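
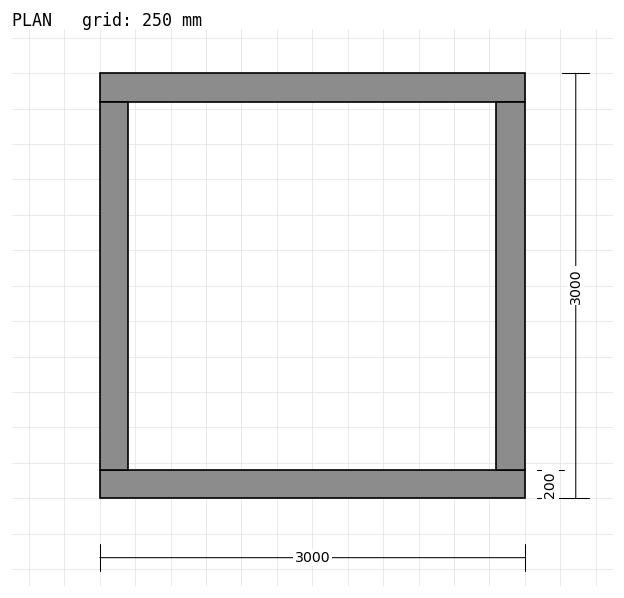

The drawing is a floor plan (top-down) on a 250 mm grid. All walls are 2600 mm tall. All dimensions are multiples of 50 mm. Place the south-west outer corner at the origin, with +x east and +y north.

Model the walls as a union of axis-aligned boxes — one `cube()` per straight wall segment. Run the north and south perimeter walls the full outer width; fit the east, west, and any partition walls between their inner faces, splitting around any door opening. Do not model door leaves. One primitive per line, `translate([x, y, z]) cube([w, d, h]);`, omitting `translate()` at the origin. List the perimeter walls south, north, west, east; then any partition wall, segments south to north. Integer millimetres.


cube([3000, 200, 2600]);
translate([0, 2800, 0]) cube([3000, 200, 2600]);
translate([0, 200, 0]) cube([200, 2600, 2600]);
translate([2800, 200, 0]) cube([200, 2600, 2600]);


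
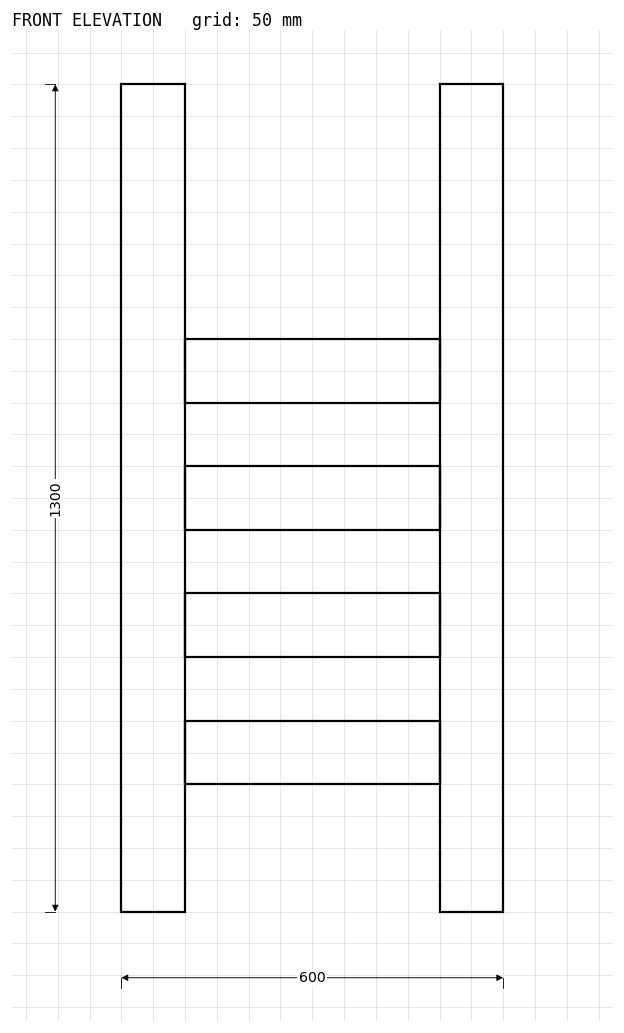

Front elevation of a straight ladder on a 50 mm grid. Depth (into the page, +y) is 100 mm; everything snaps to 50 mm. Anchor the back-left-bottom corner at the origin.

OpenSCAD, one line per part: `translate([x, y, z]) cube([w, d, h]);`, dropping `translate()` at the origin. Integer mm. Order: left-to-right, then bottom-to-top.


cube([100, 100, 1300]);
translate([100, 0, 200]) cube([400, 100, 100]);
translate([100, 0, 400]) cube([400, 100, 100]);
translate([100, 0, 600]) cube([400, 100, 100]);
translate([100, 0, 800]) cube([400, 100, 100]);
translate([500, 0, 0]) cube([100, 100, 1300]);


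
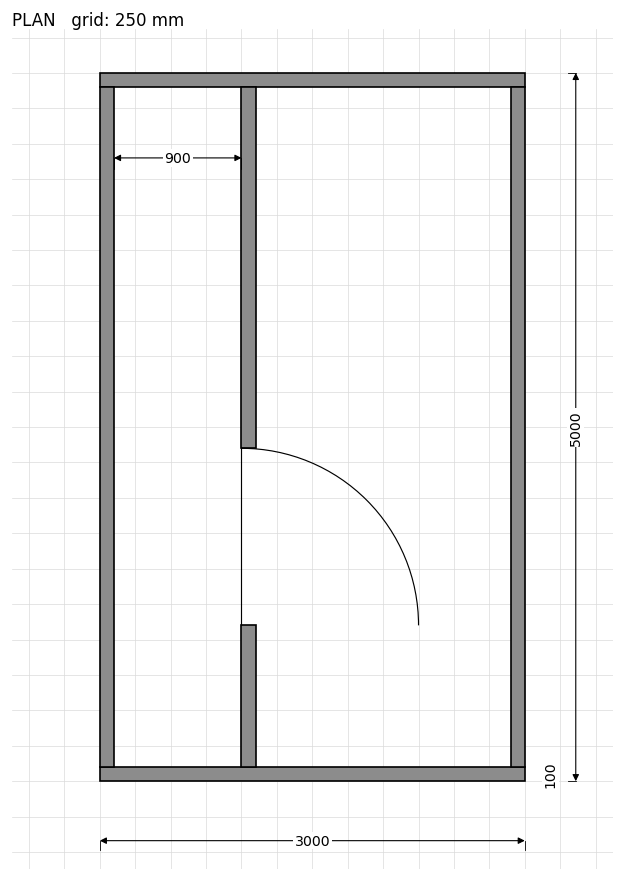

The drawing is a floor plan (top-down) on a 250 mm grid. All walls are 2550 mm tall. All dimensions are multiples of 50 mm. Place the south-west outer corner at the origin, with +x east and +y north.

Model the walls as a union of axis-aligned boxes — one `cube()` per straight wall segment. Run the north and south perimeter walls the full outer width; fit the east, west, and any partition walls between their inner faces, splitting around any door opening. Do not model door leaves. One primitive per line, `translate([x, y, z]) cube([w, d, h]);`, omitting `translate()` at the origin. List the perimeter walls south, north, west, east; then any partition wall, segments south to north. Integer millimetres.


cube([3000, 100, 2550]);
translate([0, 4900, 0]) cube([3000, 100, 2550]);
translate([0, 100, 0]) cube([100, 4800, 2550]);
translate([2900, 100, 0]) cube([100, 4800, 2550]);
translate([1000, 100, 0]) cube([100, 1000, 2550]);
translate([1000, 2350, 0]) cube([100, 2550, 2550]);


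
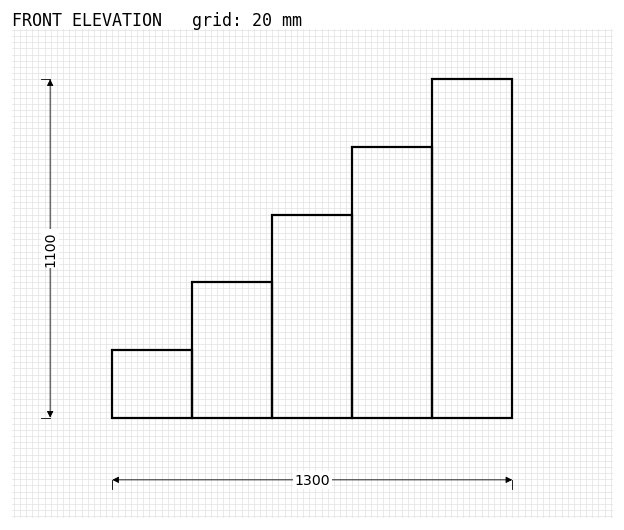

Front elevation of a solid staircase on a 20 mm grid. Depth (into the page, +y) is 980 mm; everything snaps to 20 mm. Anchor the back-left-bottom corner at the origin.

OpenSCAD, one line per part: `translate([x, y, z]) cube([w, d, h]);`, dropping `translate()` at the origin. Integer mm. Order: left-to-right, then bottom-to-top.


cube([260, 980, 220]);
translate([260, 0, 0]) cube([260, 980, 440]);
translate([520, 0, 0]) cube([260, 980, 660]);
translate([780, 0, 0]) cube([260, 980, 880]);
translate([1040, 0, 0]) cube([260, 980, 1100]);


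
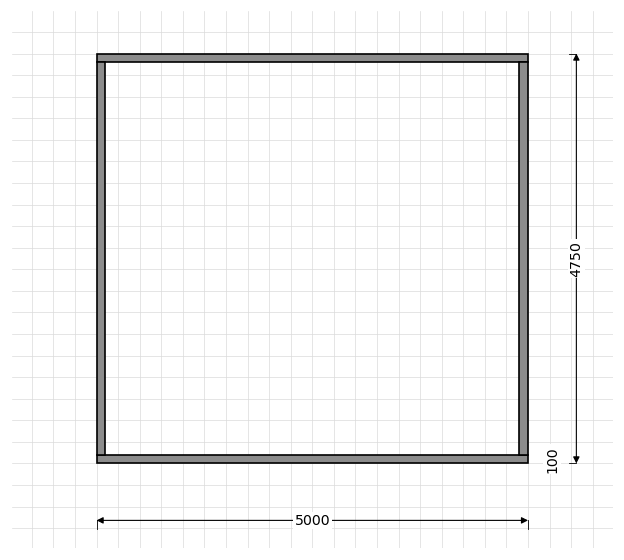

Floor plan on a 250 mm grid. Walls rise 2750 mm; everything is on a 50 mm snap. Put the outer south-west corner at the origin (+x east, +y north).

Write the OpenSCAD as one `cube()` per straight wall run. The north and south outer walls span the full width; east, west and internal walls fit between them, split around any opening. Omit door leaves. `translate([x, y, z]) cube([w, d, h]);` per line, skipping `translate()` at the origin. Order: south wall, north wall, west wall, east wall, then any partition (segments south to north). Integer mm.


cube([5000, 100, 2750]);
translate([0, 4650, 0]) cube([5000, 100, 2750]);
translate([0, 100, 0]) cube([100, 4550, 2750]);
translate([4900, 100, 0]) cube([100, 4550, 2750]);


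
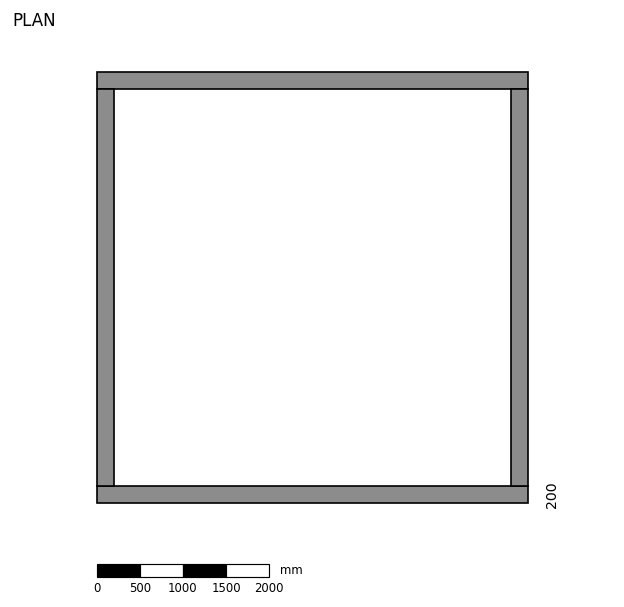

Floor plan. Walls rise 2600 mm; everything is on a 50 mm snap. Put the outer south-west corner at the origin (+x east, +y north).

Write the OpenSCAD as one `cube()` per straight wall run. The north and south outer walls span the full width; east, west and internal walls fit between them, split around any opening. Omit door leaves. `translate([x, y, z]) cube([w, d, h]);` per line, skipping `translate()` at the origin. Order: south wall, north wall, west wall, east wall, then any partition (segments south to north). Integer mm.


cube([5000, 200, 2600]);
translate([0, 4800, 0]) cube([5000, 200, 2600]);
translate([0, 200, 0]) cube([200, 4600, 2600]);
translate([4800, 200, 0]) cube([200, 4600, 2600]);


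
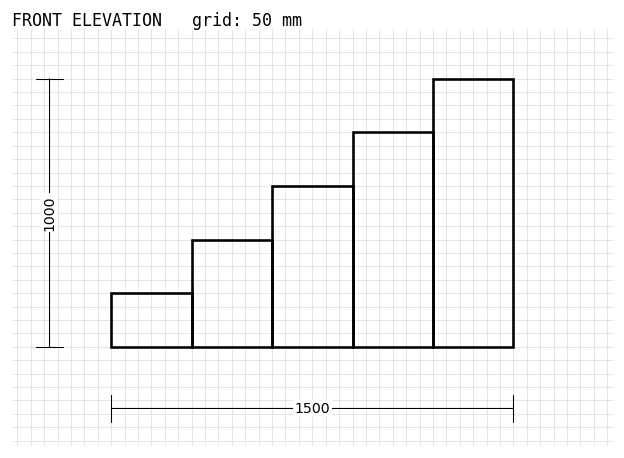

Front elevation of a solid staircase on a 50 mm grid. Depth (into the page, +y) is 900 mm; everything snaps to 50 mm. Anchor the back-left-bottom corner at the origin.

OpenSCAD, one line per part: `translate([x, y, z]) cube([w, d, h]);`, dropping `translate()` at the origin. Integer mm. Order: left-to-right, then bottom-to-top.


cube([300, 900, 200]);
translate([300, 0, 0]) cube([300, 900, 400]);
translate([600, 0, 0]) cube([300, 900, 600]);
translate([900, 0, 0]) cube([300, 900, 800]);
translate([1200, 0, 0]) cube([300, 900, 1000]);


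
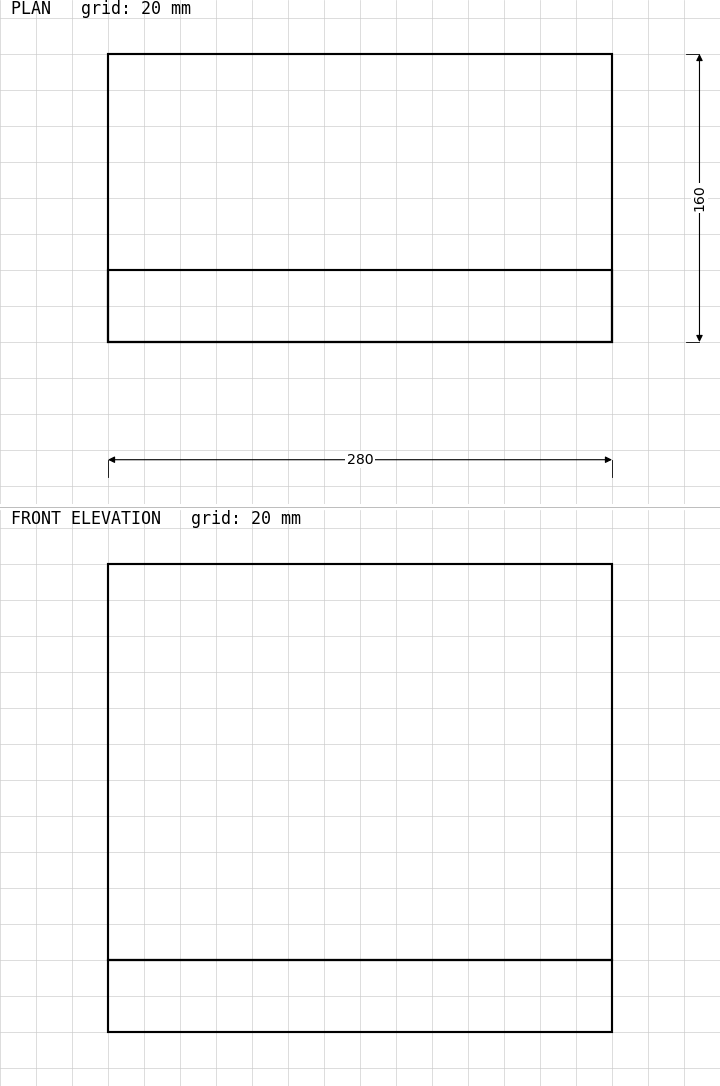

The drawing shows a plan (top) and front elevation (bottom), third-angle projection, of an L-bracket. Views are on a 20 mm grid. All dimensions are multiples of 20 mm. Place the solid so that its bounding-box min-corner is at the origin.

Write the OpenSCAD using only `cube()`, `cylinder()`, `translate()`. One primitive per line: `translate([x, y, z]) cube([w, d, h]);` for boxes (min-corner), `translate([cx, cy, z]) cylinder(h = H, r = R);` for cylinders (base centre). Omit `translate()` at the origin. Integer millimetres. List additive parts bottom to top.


cube([280, 160, 40]);
translate([0, 0, 40]) cube([280, 40, 220]);


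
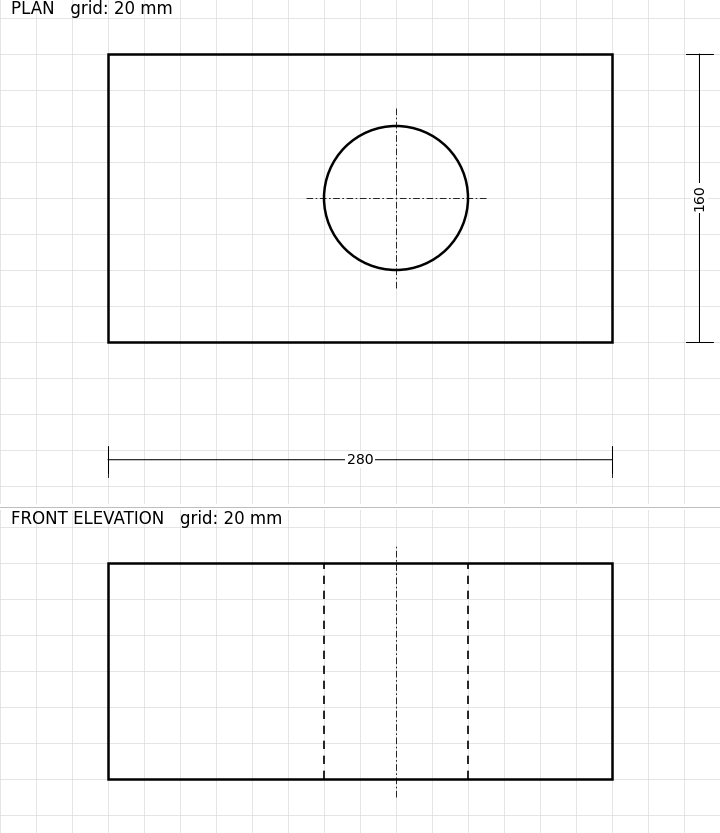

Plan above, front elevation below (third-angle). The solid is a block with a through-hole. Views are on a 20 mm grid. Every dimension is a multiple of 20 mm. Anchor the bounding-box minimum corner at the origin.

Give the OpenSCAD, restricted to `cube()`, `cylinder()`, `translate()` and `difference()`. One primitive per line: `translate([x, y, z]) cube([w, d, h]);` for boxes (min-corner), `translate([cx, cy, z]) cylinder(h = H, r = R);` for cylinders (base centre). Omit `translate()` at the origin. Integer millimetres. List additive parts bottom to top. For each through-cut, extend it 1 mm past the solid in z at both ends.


difference() {
  cube([280, 160, 120]);
  translate([160, 80, -1]) cylinder(h = 122, r = 40);
}


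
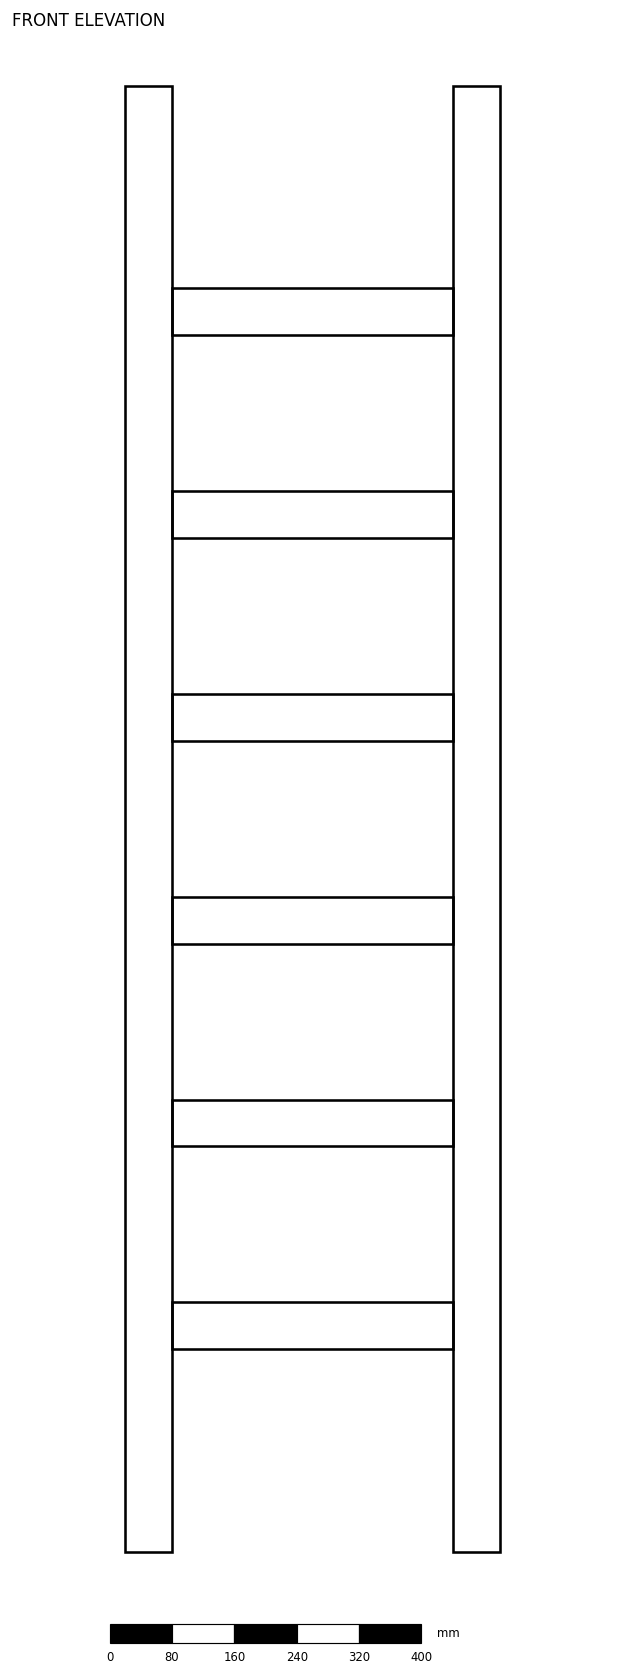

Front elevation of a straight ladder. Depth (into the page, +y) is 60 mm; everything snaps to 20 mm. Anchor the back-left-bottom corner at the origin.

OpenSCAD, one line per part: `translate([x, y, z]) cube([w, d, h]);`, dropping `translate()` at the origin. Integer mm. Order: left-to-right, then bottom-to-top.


cube([60, 60, 1880]);
translate([60, 0, 260]) cube([360, 60, 60]);
translate([60, 0, 520]) cube([360, 60, 60]);
translate([60, 0, 780]) cube([360, 60, 60]);
translate([60, 0, 1040]) cube([360, 60, 60]);
translate([60, 0, 1300]) cube([360, 60, 60]);
translate([60, 0, 1560]) cube([360, 60, 60]);
translate([420, 0, 0]) cube([60, 60, 1880]);


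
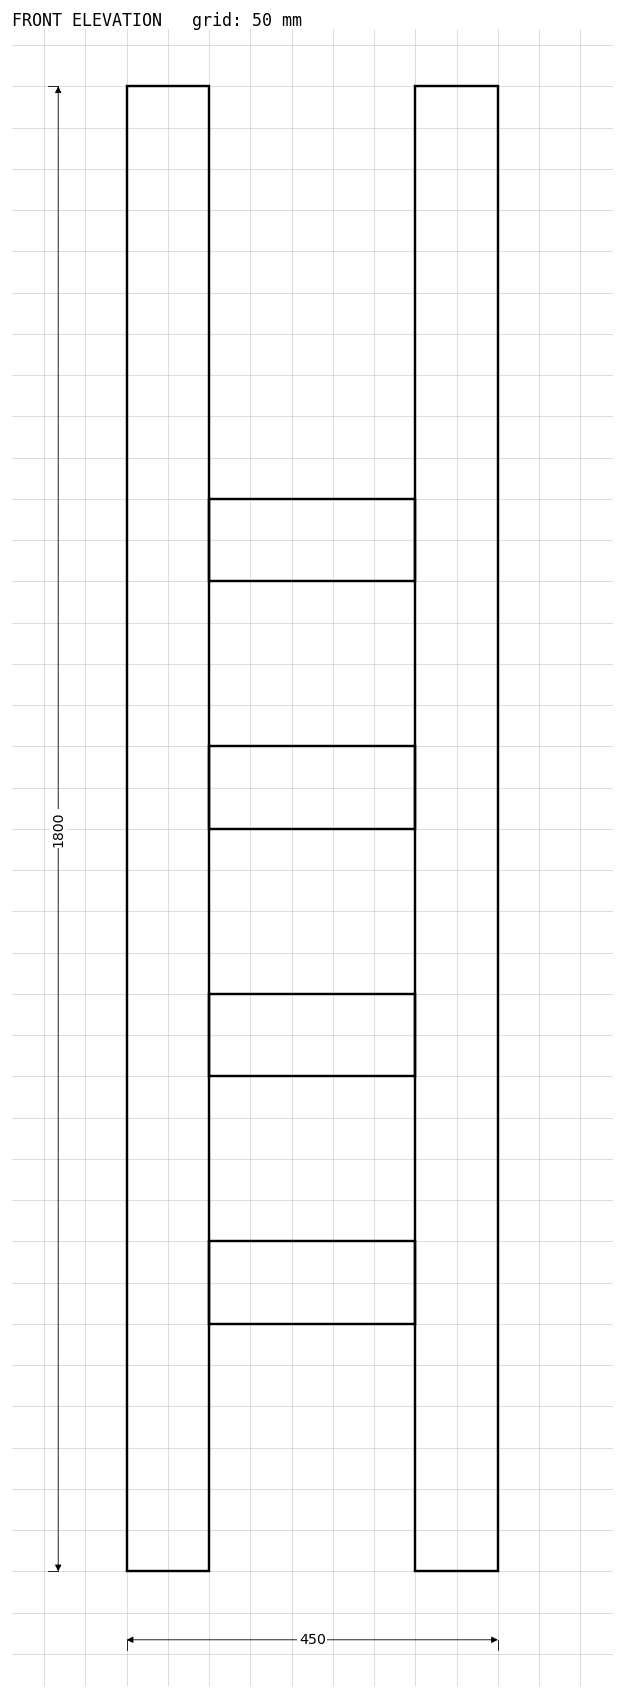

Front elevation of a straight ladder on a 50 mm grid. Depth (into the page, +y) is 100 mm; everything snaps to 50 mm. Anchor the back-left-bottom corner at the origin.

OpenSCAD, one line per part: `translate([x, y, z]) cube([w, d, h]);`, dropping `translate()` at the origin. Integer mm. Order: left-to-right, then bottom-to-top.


cube([100, 100, 1800]);
translate([100, 0, 300]) cube([250, 100, 100]);
translate([100, 0, 600]) cube([250, 100, 100]);
translate([100, 0, 900]) cube([250, 100, 100]);
translate([100, 0, 1200]) cube([250, 100, 100]);
translate([350, 0, 0]) cube([100, 100, 1800]);


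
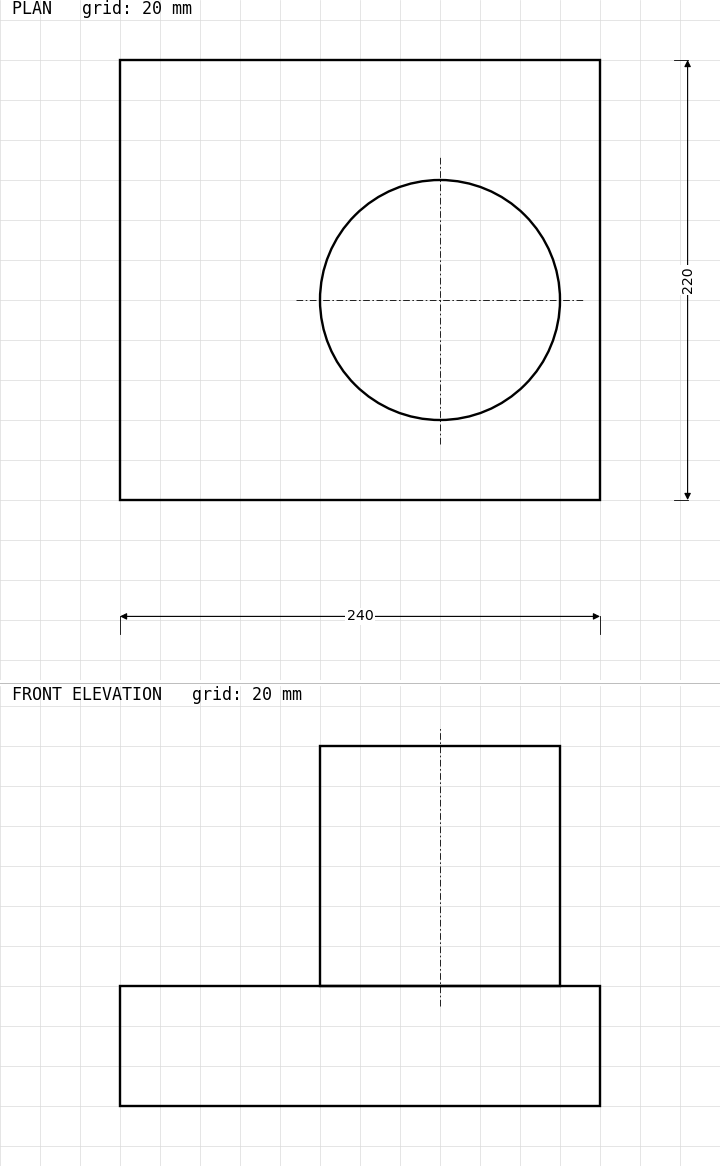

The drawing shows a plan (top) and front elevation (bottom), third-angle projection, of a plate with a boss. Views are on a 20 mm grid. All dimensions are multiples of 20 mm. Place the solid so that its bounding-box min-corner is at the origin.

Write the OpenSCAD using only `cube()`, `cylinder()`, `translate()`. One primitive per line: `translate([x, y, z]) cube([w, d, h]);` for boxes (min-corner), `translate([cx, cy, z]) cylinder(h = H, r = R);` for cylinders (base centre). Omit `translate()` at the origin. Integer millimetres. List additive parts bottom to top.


cube([240, 220, 60]);
translate([160, 100, 60]) cylinder(h = 120, r = 60);


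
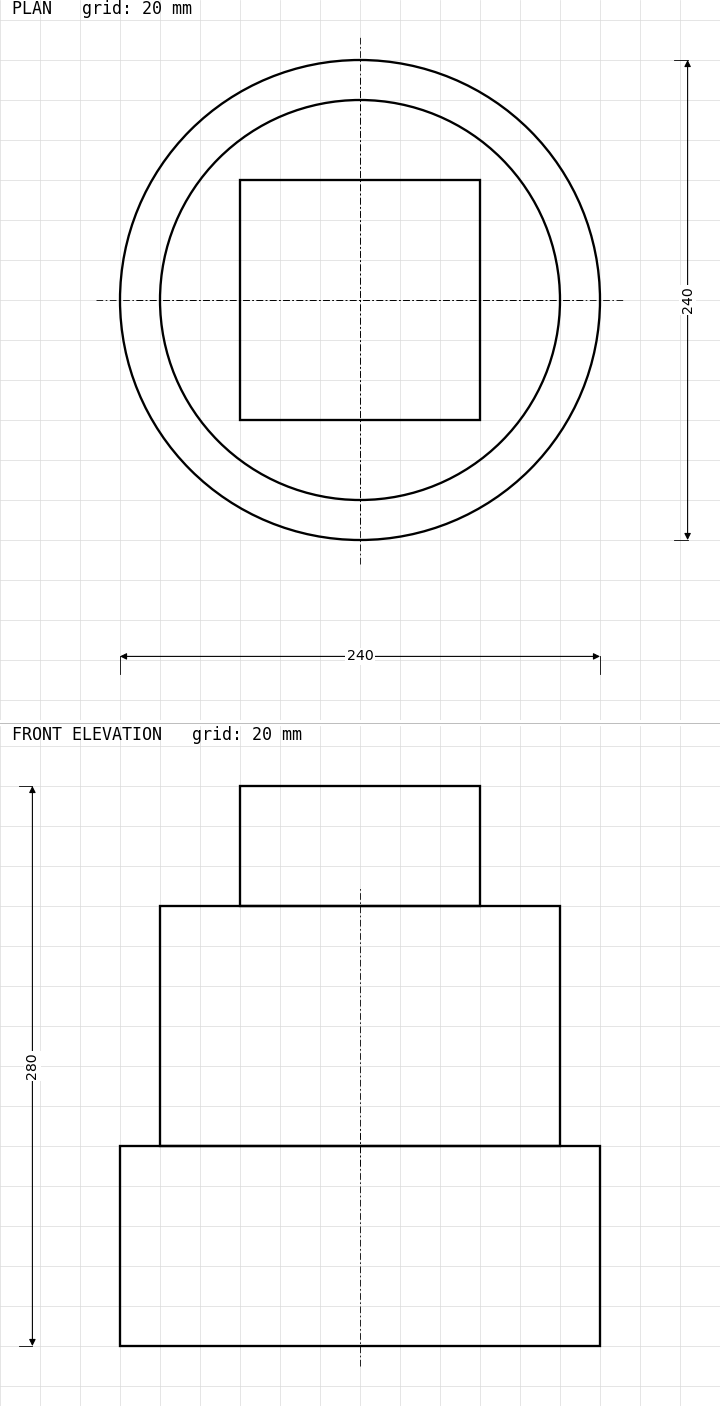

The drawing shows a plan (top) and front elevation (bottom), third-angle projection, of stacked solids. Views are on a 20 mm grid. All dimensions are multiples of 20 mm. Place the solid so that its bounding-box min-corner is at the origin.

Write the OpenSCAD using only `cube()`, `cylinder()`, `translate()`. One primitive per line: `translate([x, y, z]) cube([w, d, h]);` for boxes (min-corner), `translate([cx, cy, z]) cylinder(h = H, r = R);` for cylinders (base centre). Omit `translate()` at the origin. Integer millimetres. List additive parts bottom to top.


translate([120, 120, 0]) cylinder(h = 100, r = 120);
translate([120, 120, 100]) cylinder(h = 120, r = 100);
translate([60, 60, 220]) cube([120, 120, 60]);


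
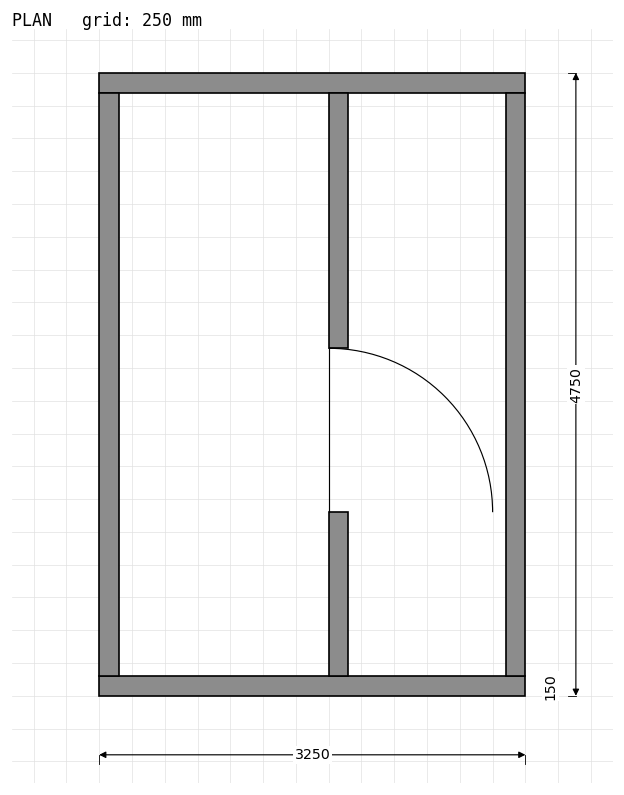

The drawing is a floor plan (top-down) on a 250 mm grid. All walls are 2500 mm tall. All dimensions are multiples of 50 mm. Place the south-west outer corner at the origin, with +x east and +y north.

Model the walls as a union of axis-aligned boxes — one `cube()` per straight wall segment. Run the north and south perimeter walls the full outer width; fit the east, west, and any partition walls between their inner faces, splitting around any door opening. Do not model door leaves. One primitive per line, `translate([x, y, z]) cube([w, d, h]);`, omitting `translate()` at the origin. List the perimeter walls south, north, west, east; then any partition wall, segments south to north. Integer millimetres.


cube([3250, 150, 2500]);
translate([0, 4600, 0]) cube([3250, 150, 2500]);
translate([0, 150, 0]) cube([150, 4450, 2500]);
translate([3100, 150, 0]) cube([150, 4450, 2500]);
translate([1750, 150, 0]) cube([150, 1250, 2500]);
translate([1750, 2650, 0]) cube([150, 1950, 2500]);


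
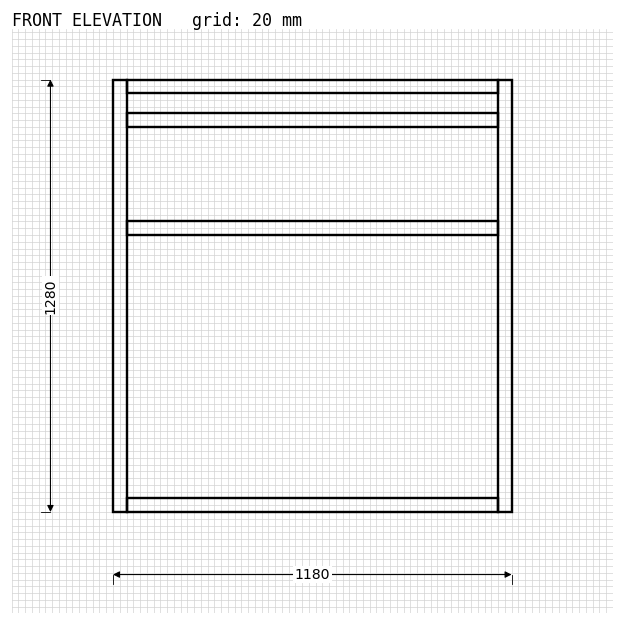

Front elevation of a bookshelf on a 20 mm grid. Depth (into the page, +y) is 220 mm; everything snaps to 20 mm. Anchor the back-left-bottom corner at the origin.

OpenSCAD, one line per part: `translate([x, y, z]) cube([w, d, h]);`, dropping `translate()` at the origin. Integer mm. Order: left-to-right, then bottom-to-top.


cube([40, 220, 1280]);
translate([40, 0, 0]) cube([1100, 220, 40]);
translate([40, 0, 820]) cube([1100, 220, 40]);
translate([40, 0, 1140]) cube([1100, 220, 40]);
translate([40, 0, 1240]) cube([1100, 220, 40]);
translate([1140, 0, 0]) cube([40, 220, 1280]);


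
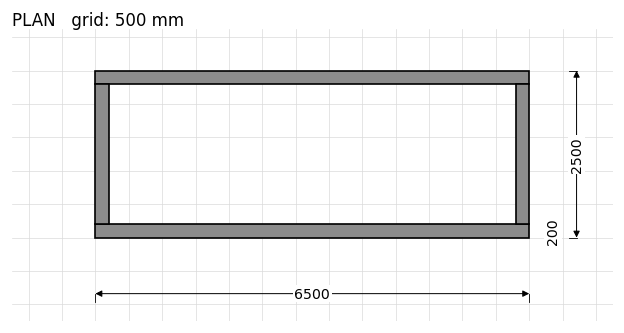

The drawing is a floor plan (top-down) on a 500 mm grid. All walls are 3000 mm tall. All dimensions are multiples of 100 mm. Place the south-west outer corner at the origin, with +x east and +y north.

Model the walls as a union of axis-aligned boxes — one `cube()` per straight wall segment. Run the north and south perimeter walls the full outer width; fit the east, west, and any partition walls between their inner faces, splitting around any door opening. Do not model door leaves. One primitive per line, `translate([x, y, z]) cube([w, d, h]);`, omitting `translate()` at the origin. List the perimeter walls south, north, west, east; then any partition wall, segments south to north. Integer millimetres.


cube([6500, 200, 3000]);
translate([0, 2300, 0]) cube([6500, 200, 3000]);
translate([0, 200, 0]) cube([200, 2100, 3000]);
translate([6300, 200, 0]) cube([200, 2100, 3000]);


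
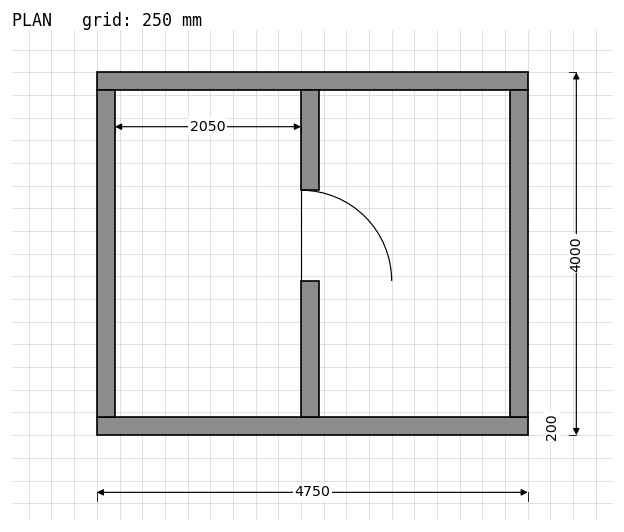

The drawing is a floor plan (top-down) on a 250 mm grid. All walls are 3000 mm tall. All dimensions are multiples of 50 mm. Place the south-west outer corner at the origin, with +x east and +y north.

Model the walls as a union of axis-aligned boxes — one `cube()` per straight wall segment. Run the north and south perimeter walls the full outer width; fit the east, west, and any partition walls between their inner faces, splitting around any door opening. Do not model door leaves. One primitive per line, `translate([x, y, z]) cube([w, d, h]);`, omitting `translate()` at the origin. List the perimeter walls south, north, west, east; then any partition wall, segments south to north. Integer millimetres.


cube([4750, 200, 3000]);
translate([0, 3800, 0]) cube([4750, 200, 3000]);
translate([0, 200, 0]) cube([200, 3600, 3000]);
translate([4550, 200, 0]) cube([200, 3600, 3000]);
translate([2250, 200, 0]) cube([200, 1500, 3000]);
translate([2250, 2700, 0]) cube([200, 1100, 3000]);


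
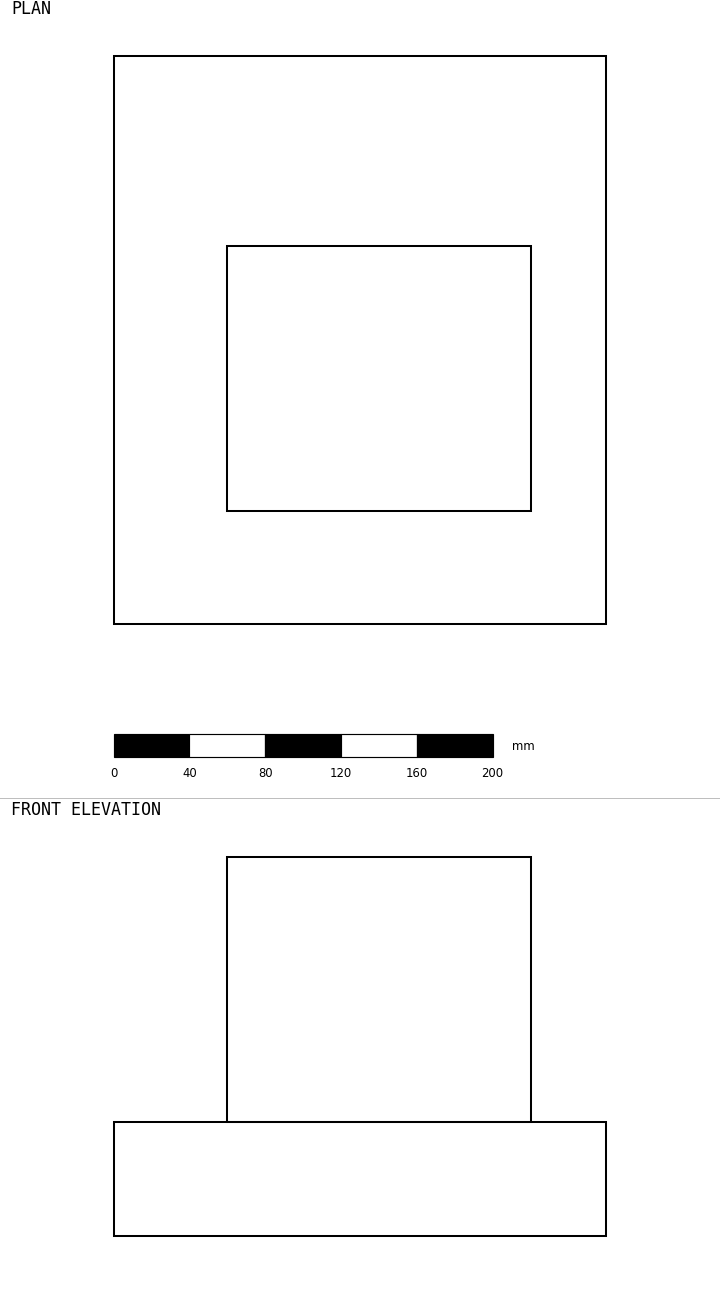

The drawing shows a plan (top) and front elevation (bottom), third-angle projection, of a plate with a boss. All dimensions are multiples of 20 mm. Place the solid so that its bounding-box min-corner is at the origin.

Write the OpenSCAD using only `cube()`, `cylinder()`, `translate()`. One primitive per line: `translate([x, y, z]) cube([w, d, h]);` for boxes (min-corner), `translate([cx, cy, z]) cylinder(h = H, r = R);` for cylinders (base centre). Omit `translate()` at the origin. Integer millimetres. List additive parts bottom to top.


cube([260, 300, 60]);
translate([60, 60, 60]) cube([160, 140, 140]);


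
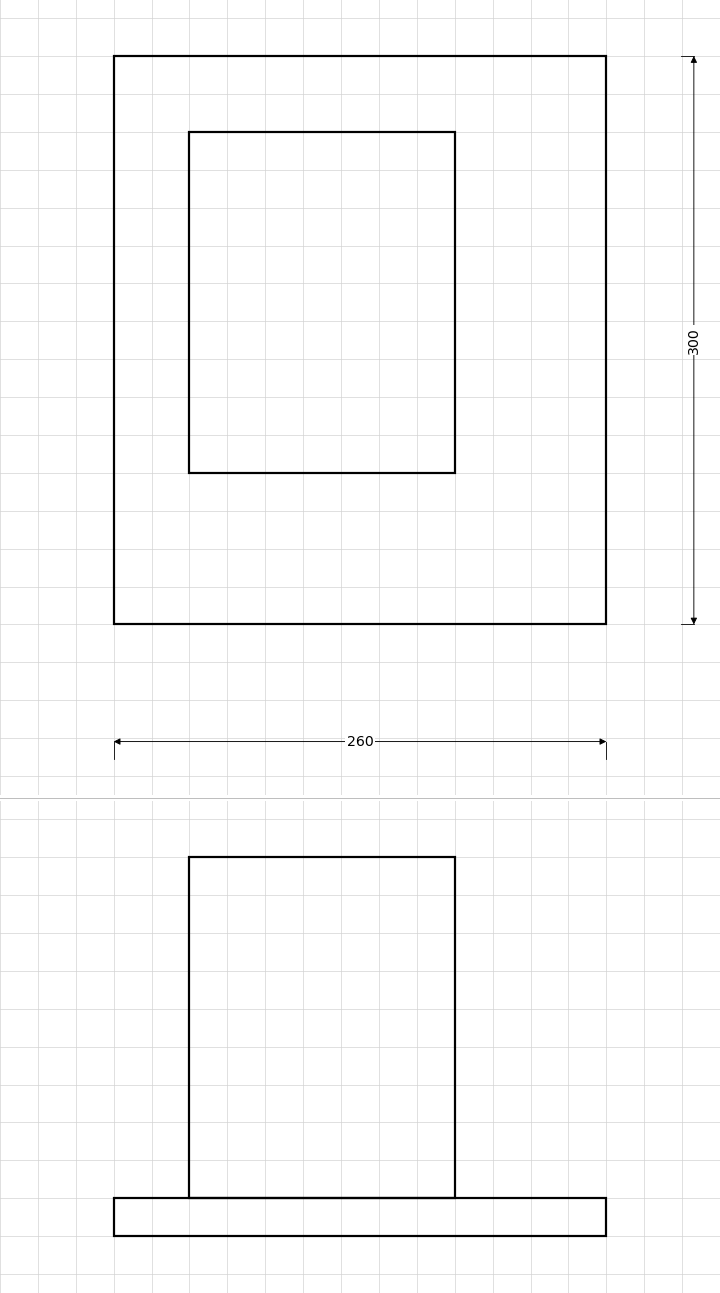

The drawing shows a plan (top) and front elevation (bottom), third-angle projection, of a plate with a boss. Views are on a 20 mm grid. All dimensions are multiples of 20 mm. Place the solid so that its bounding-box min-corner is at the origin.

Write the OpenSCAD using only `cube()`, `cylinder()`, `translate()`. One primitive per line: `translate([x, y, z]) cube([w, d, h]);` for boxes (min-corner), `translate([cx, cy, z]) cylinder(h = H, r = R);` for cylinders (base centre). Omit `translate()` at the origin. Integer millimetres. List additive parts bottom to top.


cube([260, 300, 20]);
translate([40, 80, 20]) cube([140, 180, 180]);


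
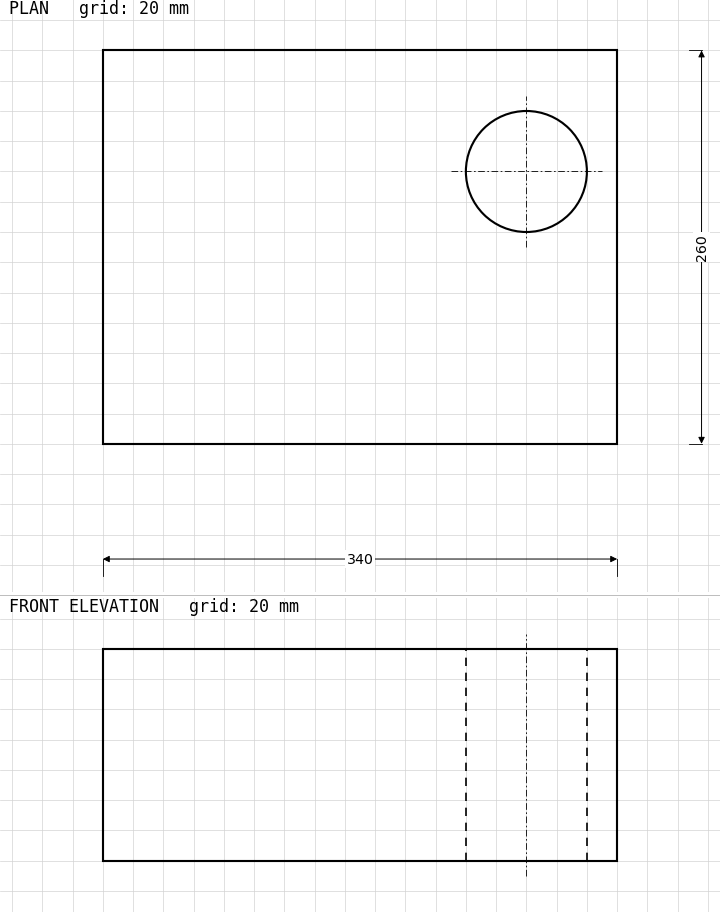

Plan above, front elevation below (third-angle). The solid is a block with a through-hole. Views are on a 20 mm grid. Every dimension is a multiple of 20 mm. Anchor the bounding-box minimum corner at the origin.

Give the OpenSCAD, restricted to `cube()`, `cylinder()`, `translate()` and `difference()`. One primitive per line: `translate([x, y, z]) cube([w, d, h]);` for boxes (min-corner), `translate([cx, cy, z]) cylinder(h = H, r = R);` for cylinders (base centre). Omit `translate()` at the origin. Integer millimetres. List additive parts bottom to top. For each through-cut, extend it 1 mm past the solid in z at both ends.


difference() {
  cube([340, 260, 140]);
  translate([280, 180, -1]) cylinder(h = 142, r = 40);
}


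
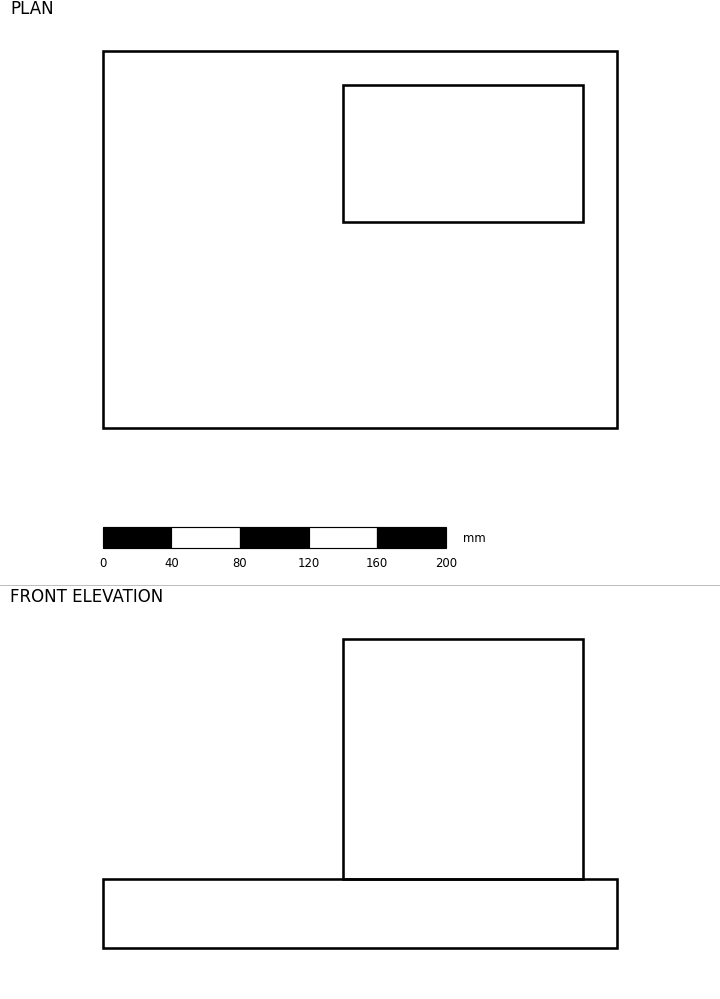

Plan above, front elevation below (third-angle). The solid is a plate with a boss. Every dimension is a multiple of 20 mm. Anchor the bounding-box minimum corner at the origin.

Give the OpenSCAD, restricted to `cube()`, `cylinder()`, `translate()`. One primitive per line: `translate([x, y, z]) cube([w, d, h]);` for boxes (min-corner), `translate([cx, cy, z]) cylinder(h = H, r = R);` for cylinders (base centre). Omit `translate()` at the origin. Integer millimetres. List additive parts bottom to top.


cube([300, 220, 40]);
translate([140, 120, 40]) cube([140, 80, 140]);


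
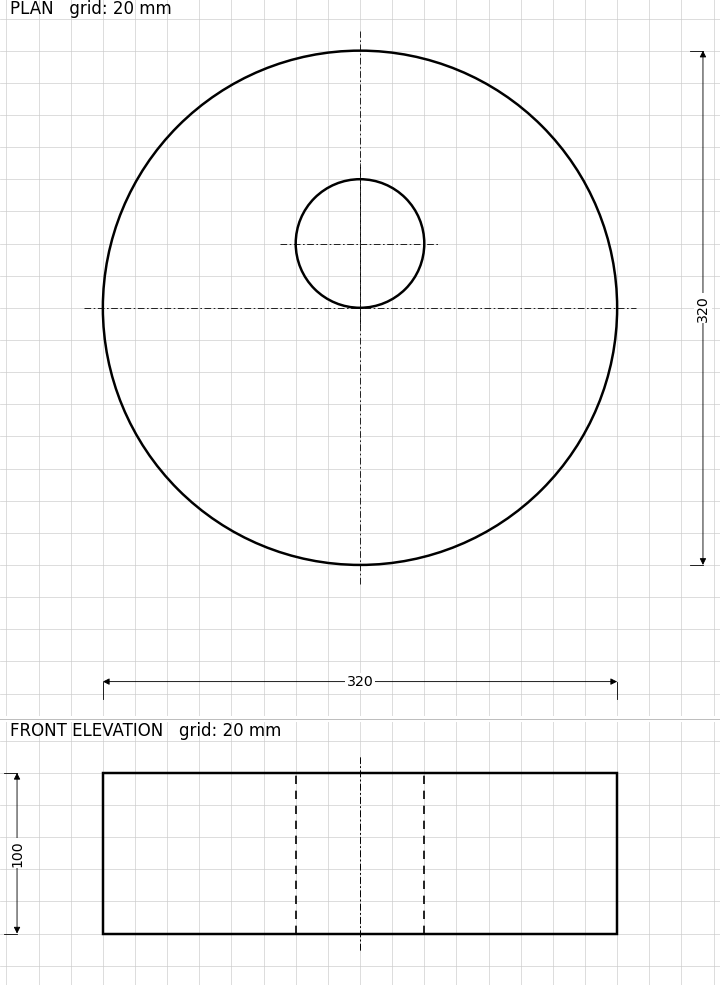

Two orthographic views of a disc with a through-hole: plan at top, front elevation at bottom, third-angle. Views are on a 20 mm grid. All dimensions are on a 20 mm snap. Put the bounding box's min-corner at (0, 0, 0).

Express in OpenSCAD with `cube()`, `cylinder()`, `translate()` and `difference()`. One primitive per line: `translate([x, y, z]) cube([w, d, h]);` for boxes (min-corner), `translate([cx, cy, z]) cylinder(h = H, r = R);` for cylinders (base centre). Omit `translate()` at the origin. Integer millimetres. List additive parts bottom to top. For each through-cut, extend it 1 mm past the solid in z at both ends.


difference() {
  translate([160, 160, 0]) cylinder(h = 100, r = 160);
  translate([160, 200, -1]) cylinder(h = 102, r = 40);
}


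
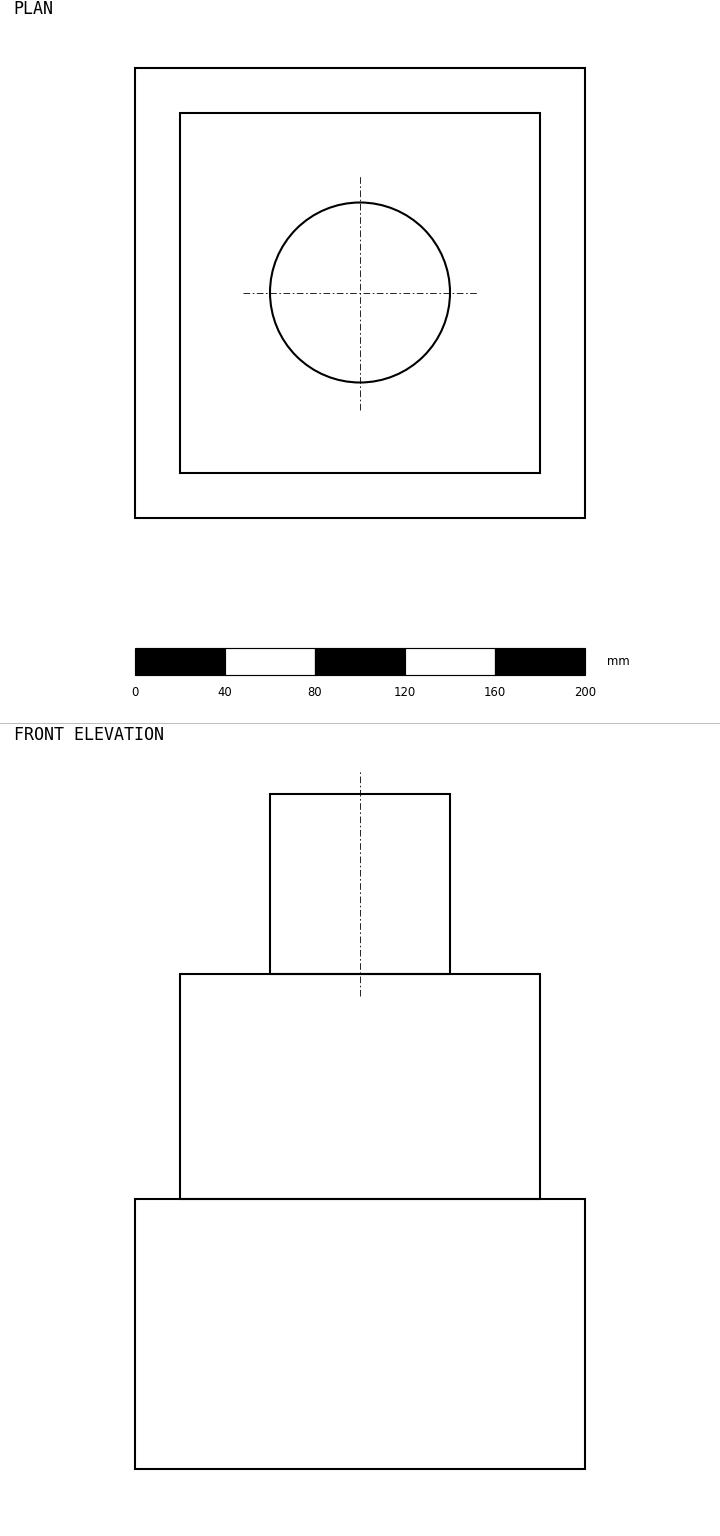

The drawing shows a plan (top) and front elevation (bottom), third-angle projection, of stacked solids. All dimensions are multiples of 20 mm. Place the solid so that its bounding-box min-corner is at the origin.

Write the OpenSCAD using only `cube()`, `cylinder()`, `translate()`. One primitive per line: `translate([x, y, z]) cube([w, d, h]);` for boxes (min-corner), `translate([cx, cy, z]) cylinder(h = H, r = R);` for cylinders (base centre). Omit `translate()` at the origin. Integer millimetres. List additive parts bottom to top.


cube([200, 200, 120]);
translate([20, 20, 120]) cube([160, 160, 100]);
translate([100, 100, 220]) cylinder(h = 80, r = 40);


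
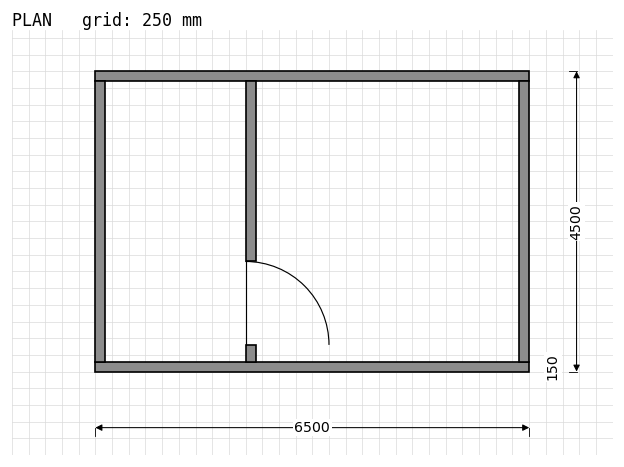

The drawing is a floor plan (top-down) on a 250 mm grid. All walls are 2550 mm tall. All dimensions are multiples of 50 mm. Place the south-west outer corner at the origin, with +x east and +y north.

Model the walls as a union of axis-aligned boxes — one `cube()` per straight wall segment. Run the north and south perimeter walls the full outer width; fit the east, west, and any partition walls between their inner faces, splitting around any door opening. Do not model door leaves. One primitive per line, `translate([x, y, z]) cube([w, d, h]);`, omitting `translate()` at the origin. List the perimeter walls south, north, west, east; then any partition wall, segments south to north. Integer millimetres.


cube([6500, 150, 2550]);
translate([0, 4350, 0]) cube([6500, 150, 2550]);
translate([0, 150, 0]) cube([150, 4200, 2550]);
translate([6350, 150, 0]) cube([150, 4200, 2550]);
translate([2250, 150, 0]) cube([150, 250, 2550]);
translate([2250, 1650, 0]) cube([150, 2700, 2550]);


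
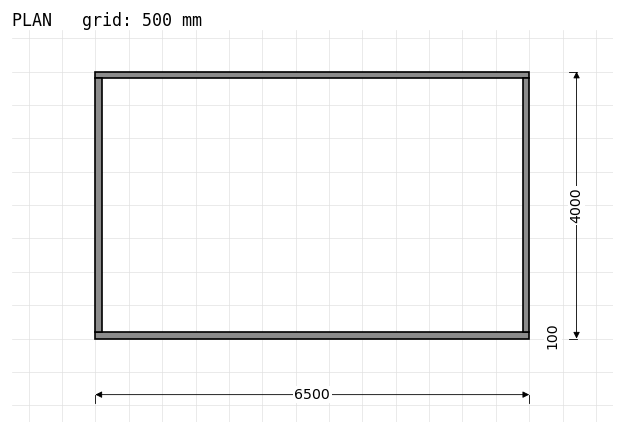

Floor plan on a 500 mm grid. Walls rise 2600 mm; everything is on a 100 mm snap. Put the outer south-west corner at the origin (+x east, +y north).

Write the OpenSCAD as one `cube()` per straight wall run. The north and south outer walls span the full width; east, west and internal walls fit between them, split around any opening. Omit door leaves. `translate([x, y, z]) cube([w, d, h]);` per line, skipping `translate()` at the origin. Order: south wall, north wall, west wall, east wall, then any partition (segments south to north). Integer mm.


cube([6500, 100, 2600]);
translate([0, 3900, 0]) cube([6500, 100, 2600]);
translate([0, 100, 0]) cube([100, 3800, 2600]);
translate([6400, 100, 0]) cube([100, 3800, 2600]);


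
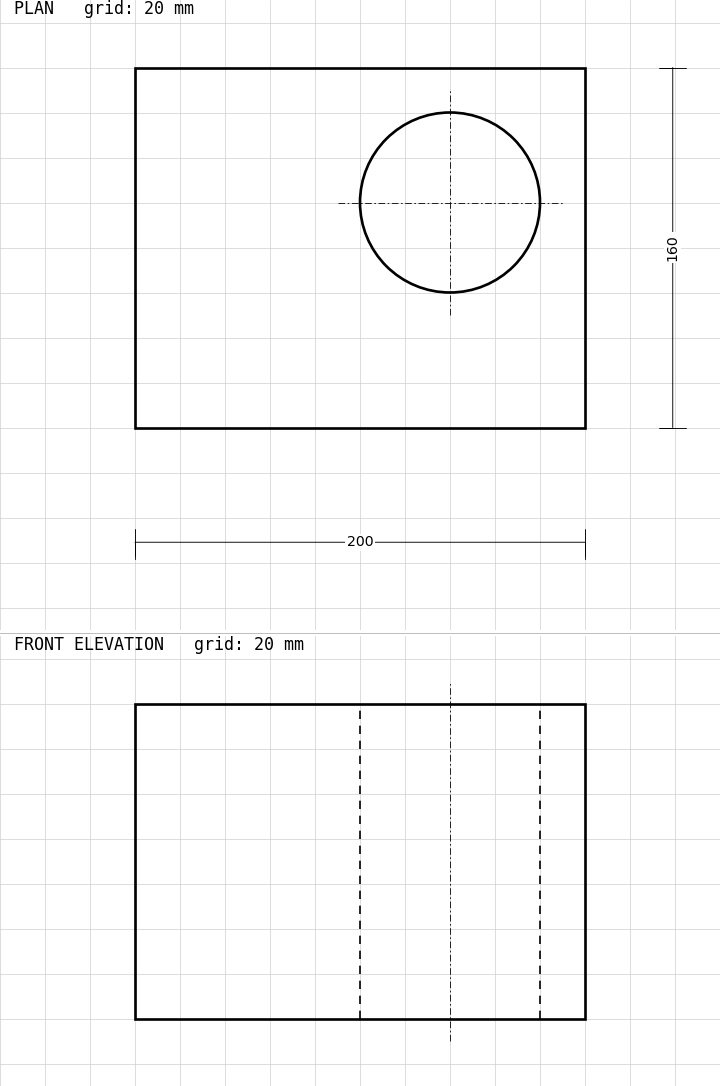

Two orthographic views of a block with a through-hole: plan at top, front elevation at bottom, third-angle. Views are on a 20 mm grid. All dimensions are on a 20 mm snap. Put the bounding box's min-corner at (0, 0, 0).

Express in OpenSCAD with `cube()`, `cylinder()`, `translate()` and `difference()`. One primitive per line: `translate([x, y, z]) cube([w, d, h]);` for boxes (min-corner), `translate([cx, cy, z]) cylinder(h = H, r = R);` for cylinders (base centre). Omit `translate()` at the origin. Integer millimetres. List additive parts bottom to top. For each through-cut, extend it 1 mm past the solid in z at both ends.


difference() {
  cube([200, 160, 140]);
  translate([140, 100, -1]) cylinder(h = 142, r = 40);
}


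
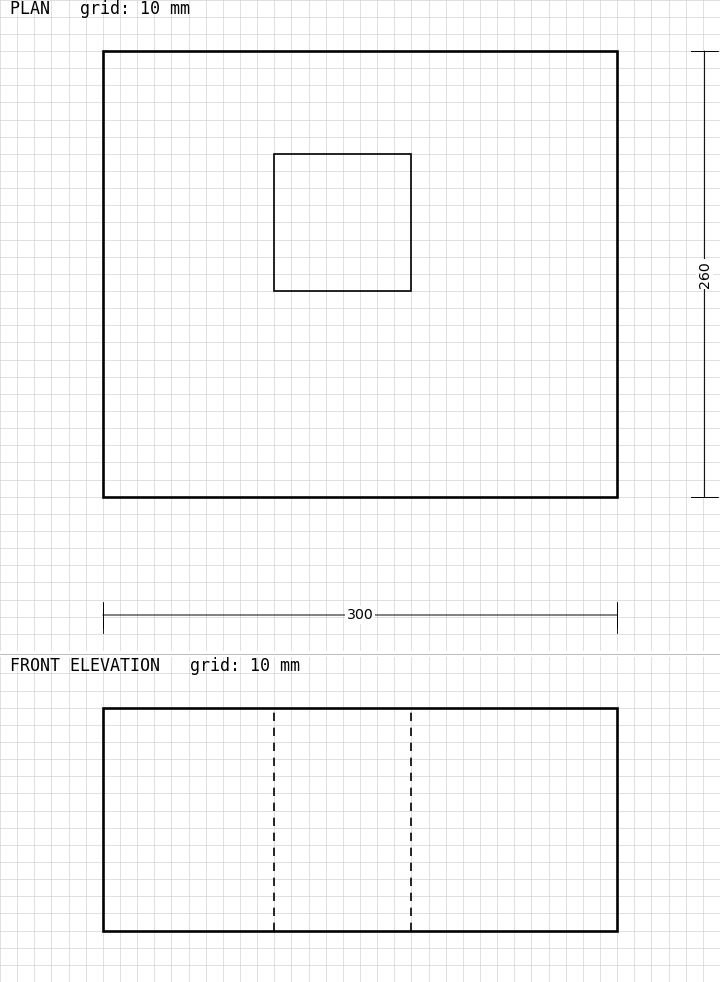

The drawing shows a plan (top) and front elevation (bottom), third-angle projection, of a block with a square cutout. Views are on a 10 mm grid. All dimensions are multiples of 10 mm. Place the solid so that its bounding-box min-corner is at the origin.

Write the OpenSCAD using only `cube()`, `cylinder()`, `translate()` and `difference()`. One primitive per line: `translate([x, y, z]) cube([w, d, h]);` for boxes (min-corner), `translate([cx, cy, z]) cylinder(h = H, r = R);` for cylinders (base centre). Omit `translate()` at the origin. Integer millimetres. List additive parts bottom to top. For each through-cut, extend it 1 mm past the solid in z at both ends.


difference() {
  cube([300, 260, 130]);
  translate([100, 120, -1]) cube([80, 80, 132]);
}


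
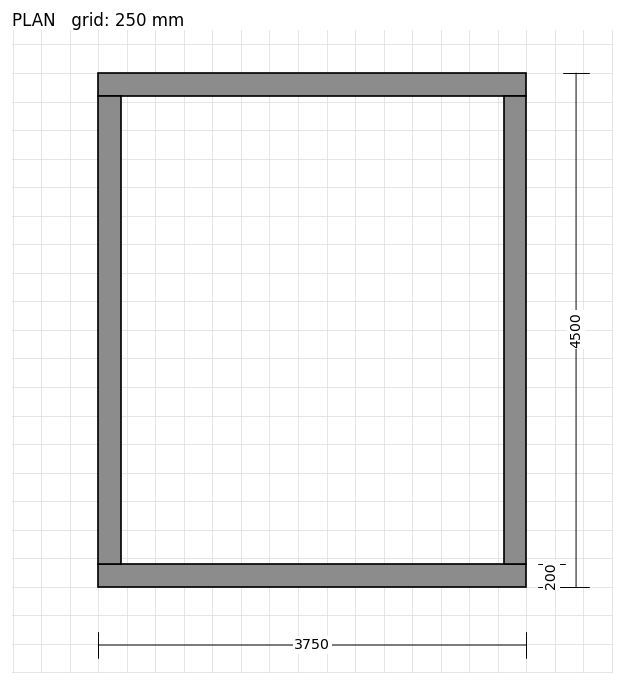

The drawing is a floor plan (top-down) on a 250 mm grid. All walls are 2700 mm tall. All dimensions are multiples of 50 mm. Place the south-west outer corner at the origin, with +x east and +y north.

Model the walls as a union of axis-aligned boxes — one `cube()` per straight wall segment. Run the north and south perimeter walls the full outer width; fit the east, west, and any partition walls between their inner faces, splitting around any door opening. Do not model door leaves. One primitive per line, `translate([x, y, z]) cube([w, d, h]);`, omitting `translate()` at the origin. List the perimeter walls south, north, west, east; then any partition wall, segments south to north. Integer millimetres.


cube([3750, 200, 2700]);
translate([0, 4300, 0]) cube([3750, 200, 2700]);
translate([0, 200, 0]) cube([200, 4100, 2700]);
translate([3550, 200, 0]) cube([200, 4100, 2700]);


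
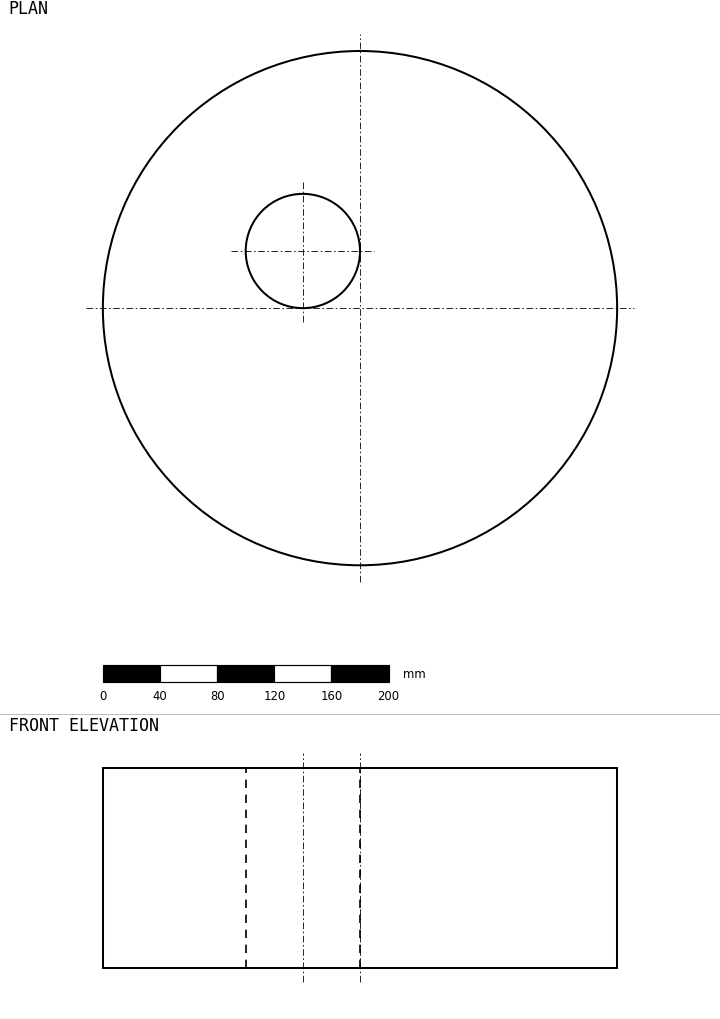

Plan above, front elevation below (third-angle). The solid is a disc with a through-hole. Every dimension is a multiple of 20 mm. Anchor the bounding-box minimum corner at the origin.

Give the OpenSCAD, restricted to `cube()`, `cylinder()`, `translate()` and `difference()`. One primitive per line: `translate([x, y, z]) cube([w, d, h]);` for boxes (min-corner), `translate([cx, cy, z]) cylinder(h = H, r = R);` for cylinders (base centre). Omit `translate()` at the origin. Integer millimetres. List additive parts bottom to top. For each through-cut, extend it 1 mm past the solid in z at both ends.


difference() {
  translate([180, 180, 0]) cylinder(h = 140, r = 180);
  translate([140, 220, -1]) cylinder(h = 142, r = 40);
}


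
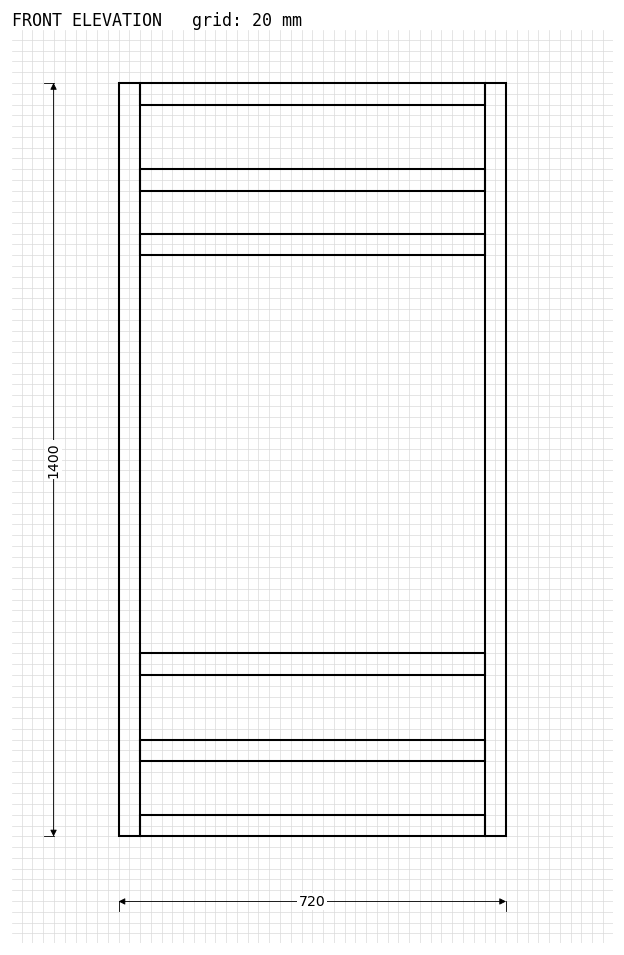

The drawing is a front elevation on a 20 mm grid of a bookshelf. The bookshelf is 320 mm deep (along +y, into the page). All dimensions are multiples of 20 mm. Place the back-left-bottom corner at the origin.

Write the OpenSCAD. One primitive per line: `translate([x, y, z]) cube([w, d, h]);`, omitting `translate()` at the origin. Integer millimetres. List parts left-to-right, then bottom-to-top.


cube([40, 320, 1400]);
translate([40, 0, 0]) cube([640, 320, 40]);
translate([40, 0, 140]) cube([640, 320, 40]);
translate([40, 0, 300]) cube([640, 320, 40]);
translate([40, 0, 1080]) cube([640, 320, 40]);
translate([40, 0, 1200]) cube([640, 320, 40]);
translate([40, 0, 1360]) cube([640, 320, 40]);
translate([680, 0, 0]) cube([40, 320, 1400]);


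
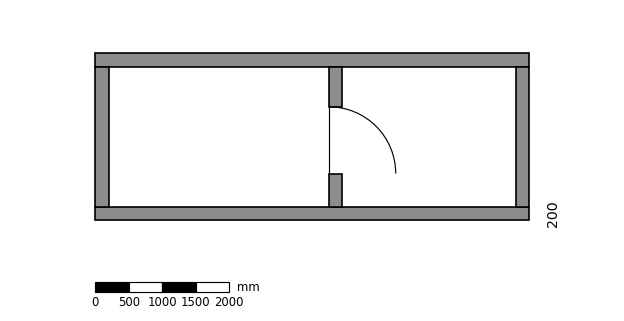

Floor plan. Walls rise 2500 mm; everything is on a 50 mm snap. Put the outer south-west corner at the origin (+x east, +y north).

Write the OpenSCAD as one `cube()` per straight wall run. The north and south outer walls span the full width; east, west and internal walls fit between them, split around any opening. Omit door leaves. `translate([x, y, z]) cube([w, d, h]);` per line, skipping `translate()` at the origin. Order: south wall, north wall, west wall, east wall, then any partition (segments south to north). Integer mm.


cube([6500, 200, 2500]);
translate([0, 2300, 0]) cube([6500, 200, 2500]);
translate([0, 200, 0]) cube([200, 2100, 2500]);
translate([6300, 200, 0]) cube([200, 2100, 2500]);
translate([3500, 200, 0]) cube([200, 500, 2500]);
translate([3500, 1700, 0]) cube([200, 600, 2500]);


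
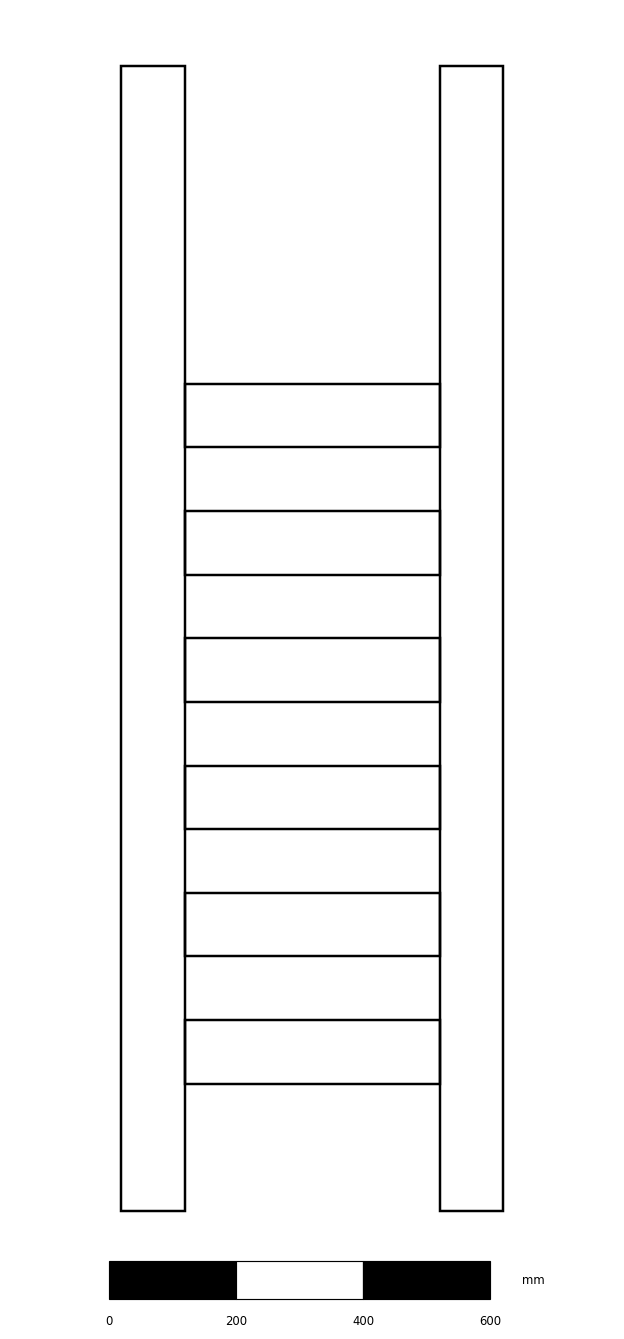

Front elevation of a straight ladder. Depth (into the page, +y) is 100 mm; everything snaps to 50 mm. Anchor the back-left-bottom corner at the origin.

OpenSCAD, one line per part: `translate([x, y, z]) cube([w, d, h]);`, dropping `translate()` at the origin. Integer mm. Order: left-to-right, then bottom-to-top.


cube([100, 100, 1800]);
translate([100, 0, 200]) cube([400, 100, 100]);
translate([100, 0, 400]) cube([400, 100, 100]);
translate([100, 0, 600]) cube([400, 100, 100]);
translate([100, 0, 800]) cube([400, 100, 100]);
translate([100, 0, 1000]) cube([400, 100, 100]);
translate([100, 0, 1200]) cube([400, 100, 100]);
translate([500, 0, 0]) cube([100, 100, 1800]);


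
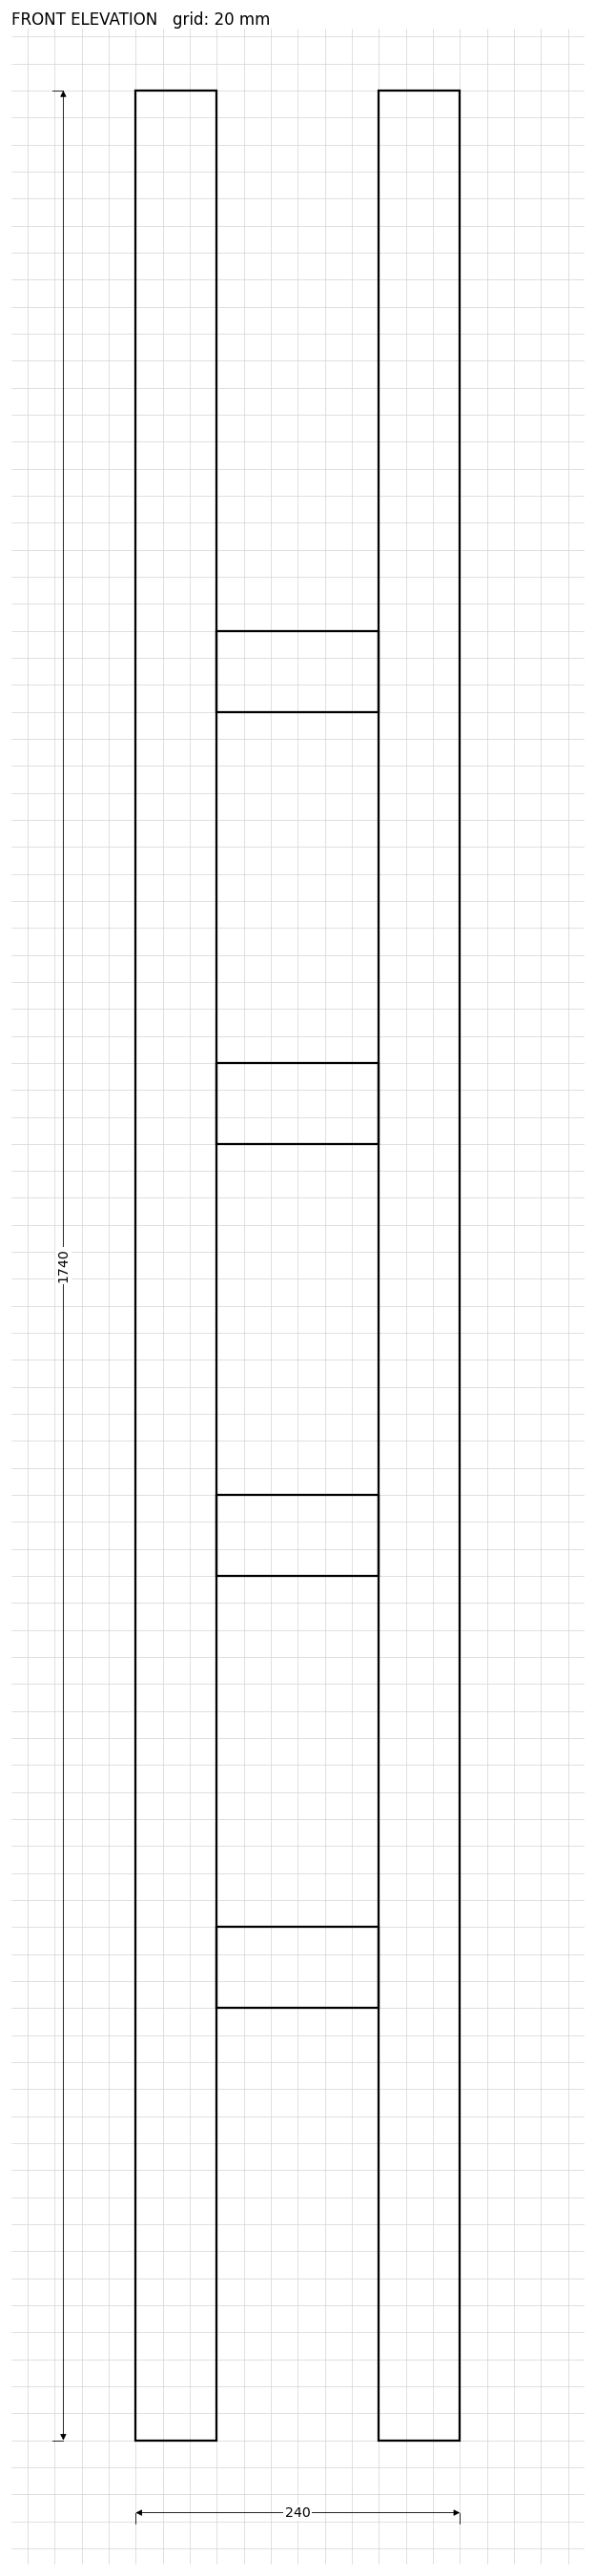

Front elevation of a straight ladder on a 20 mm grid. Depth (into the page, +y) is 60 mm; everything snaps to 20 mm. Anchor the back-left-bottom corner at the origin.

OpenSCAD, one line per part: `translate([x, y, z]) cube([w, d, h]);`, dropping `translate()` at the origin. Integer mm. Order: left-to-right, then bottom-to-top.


cube([60, 60, 1740]);
translate([60, 0, 320]) cube([120, 60, 60]);
translate([60, 0, 640]) cube([120, 60, 60]);
translate([60, 0, 960]) cube([120, 60, 60]);
translate([60, 0, 1280]) cube([120, 60, 60]);
translate([180, 0, 0]) cube([60, 60, 1740]);


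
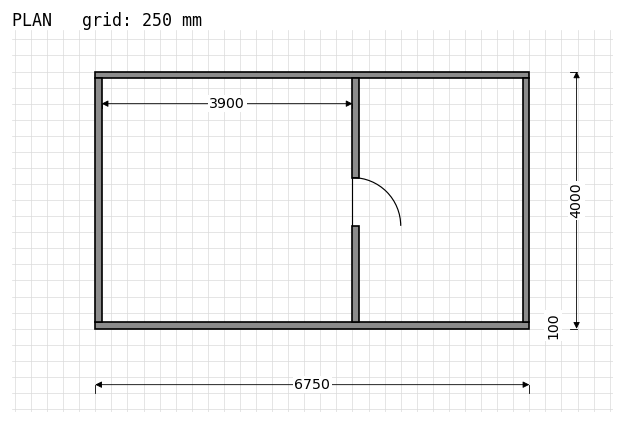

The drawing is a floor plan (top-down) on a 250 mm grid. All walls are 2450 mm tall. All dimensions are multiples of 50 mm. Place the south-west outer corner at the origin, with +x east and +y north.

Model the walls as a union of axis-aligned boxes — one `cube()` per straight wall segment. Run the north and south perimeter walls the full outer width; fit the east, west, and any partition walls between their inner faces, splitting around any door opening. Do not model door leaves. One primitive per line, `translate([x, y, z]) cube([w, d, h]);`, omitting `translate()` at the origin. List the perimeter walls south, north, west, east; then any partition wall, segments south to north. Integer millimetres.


cube([6750, 100, 2450]);
translate([0, 3900, 0]) cube([6750, 100, 2450]);
translate([0, 100, 0]) cube([100, 3800, 2450]);
translate([6650, 100, 0]) cube([100, 3800, 2450]);
translate([4000, 100, 0]) cube([100, 1500, 2450]);
translate([4000, 2350, 0]) cube([100, 1550, 2450]);


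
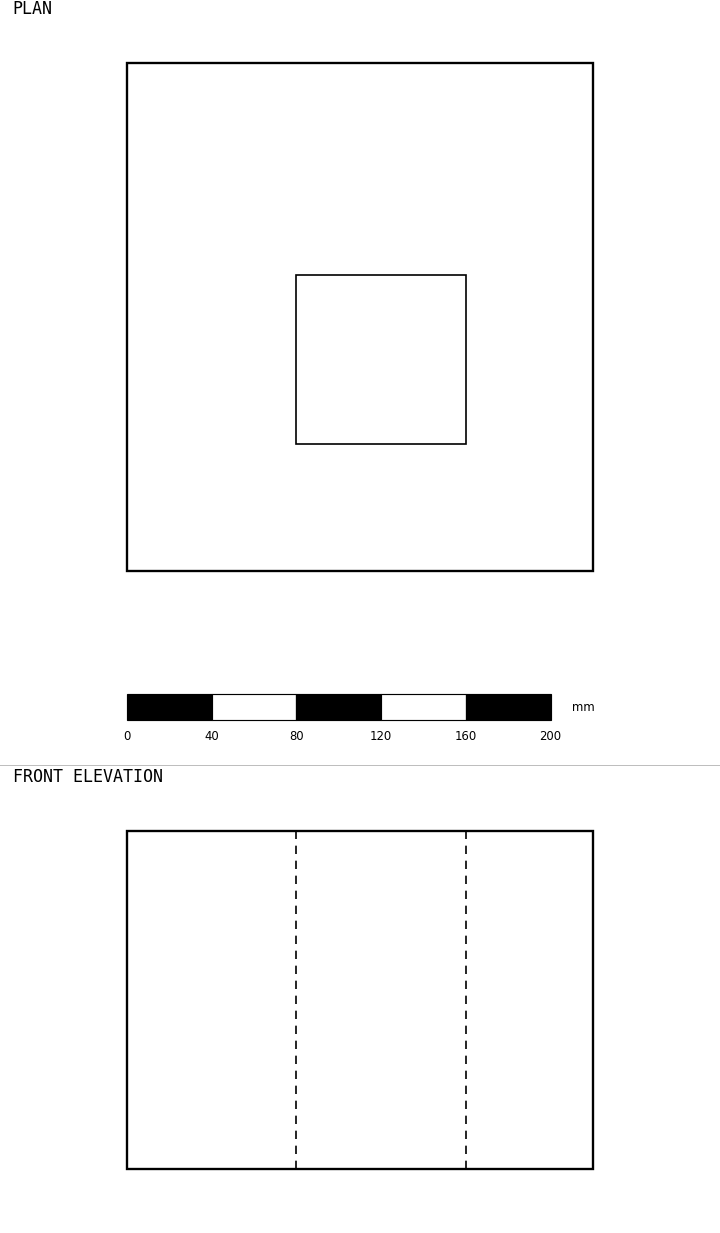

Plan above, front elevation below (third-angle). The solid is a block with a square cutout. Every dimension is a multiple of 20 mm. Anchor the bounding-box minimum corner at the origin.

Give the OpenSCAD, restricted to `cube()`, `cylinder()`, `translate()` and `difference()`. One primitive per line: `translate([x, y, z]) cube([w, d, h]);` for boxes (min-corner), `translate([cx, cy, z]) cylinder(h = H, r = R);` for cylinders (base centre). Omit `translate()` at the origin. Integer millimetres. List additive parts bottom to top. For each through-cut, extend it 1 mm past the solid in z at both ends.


difference() {
  cube([220, 240, 160]);
  translate([80, 60, -1]) cube([80, 80, 162]);
}
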